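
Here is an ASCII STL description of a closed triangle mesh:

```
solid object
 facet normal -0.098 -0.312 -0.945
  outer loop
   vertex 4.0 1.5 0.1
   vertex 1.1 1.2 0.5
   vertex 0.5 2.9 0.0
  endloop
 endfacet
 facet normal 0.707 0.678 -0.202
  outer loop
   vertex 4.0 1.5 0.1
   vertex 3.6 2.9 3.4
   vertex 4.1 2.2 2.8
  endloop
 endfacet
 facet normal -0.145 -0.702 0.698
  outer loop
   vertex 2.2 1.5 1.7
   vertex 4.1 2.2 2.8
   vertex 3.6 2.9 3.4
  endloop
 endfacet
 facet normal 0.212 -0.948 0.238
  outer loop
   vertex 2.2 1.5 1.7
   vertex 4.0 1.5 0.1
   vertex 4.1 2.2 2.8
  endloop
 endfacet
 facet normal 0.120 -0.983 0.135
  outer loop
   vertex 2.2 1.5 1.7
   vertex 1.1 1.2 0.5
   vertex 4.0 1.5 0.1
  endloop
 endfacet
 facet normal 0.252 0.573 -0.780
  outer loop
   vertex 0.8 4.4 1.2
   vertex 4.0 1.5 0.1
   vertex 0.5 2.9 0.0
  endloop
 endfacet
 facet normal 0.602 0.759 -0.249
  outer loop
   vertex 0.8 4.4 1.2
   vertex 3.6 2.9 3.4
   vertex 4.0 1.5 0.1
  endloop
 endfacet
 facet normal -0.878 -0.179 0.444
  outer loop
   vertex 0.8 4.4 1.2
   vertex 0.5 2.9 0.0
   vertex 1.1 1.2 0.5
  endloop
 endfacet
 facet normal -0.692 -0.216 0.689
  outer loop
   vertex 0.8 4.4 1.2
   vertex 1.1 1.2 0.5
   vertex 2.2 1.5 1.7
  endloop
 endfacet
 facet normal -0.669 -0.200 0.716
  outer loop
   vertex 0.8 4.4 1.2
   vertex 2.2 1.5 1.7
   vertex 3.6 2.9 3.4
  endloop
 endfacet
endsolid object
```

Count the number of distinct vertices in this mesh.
7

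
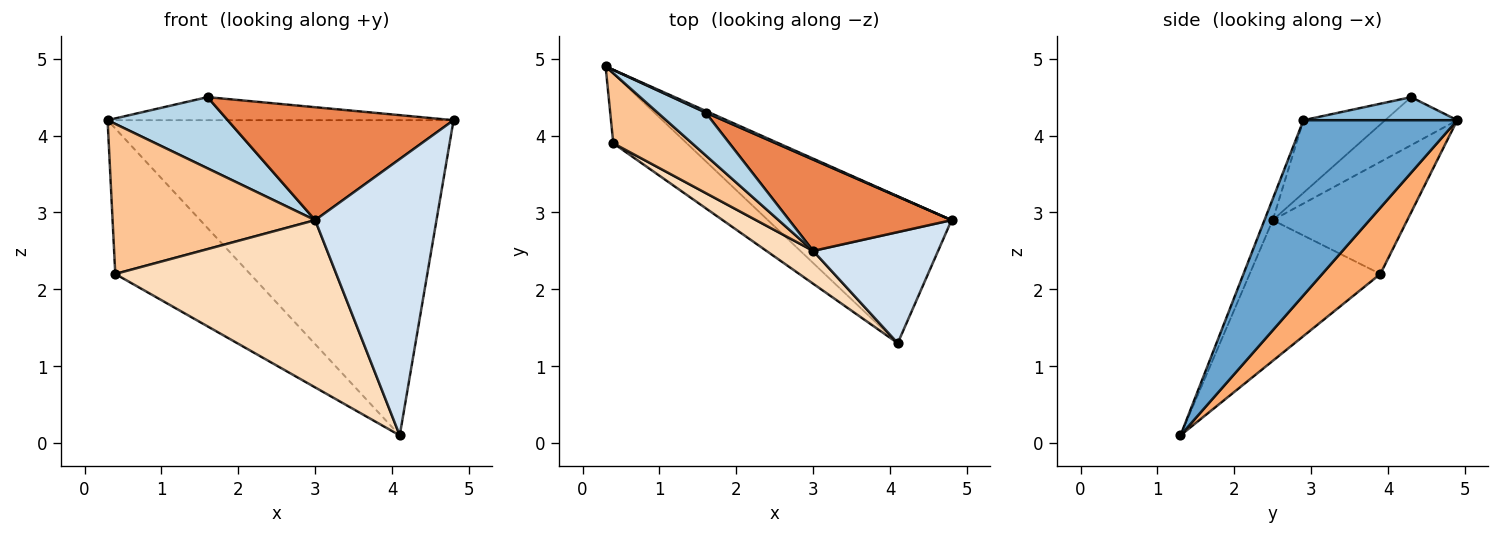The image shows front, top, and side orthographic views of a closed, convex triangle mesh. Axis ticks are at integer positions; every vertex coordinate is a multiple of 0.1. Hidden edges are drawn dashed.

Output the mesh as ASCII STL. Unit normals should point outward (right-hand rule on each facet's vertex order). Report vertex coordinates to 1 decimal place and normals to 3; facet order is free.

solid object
 facet normal 0.374 0.841 -0.392
  outer loop
   vertex 4.1 1.3 0.1
   vertex 0.3 4.9 4.2
   vertex 4.8 2.9 4.2
  endloop
 endfacet
 facet normal 0.405 0.912 0.068
  outer loop
   vertex 1.6 4.3 4.5
   vertex 4.8 2.9 4.2
   vertex 0.3 4.9 4.2
  endloop
 endfacet
 facet normal -0.457 -0.762 0.457
  outer loop
   vertex 3.0 2.5 2.9
   vertex 1.6 4.3 4.5
   vertex 0.3 4.9 4.2
  endloop
 endfacet
 facet normal -0.063 -0.926 0.372
  outer loop
   vertex 3.0 2.5 2.9
   vertex 4.1 1.3 0.1
   vertex 4.8 2.9 4.2
  endloop
 endfacet
 facet normal -0.271 -0.749 0.605
  outer loop
   vertex 3.0 2.5 2.9
   vertex 4.8 2.9 4.2
   vertex 1.6 4.3 4.5
  endloop
 endfacet
 facet normal 0.362 0.841 -0.402
  outer loop
   vertex 0.4 3.9 2.2
   vertex 0.3 4.9 4.2
   vertex 4.1 1.3 0.1
  endloop
 endfacet
 facet normal -0.516 -0.776 0.362
  outer loop
   vertex 0.4 3.9 2.2
   vertex 3.0 2.5 2.9
   vertex 0.3 4.9 4.2
  endloop
 endfacet
 facet normal -0.502 -0.849 0.167
  outer loop
   vertex 0.4 3.9 2.2
   vertex 4.1 1.3 0.1
   vertex 3.0 2.5 2.9
  endloop
 endfacet
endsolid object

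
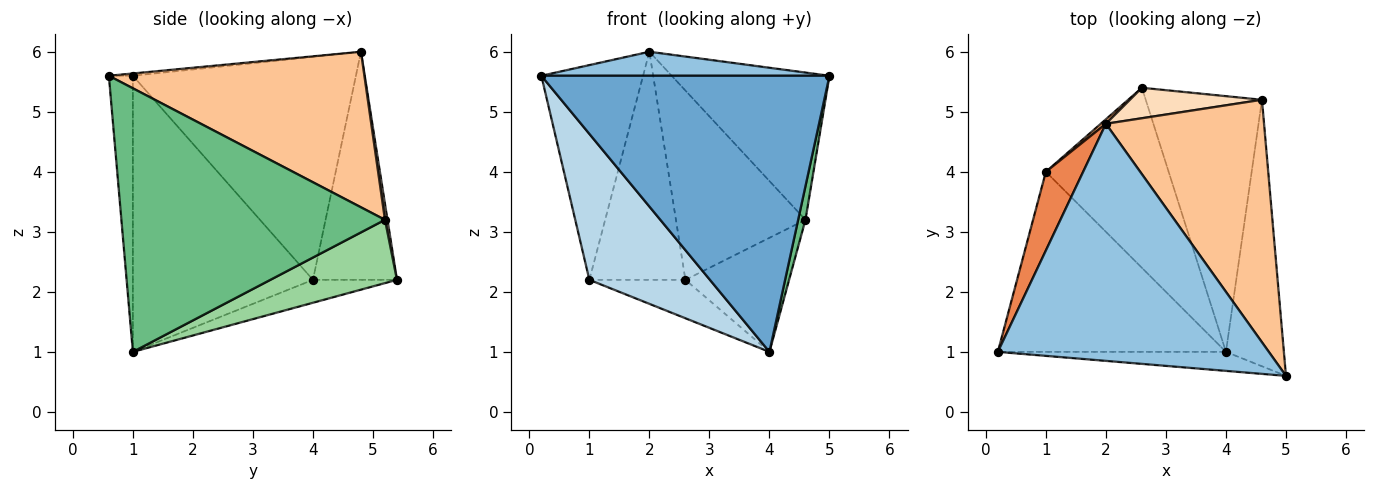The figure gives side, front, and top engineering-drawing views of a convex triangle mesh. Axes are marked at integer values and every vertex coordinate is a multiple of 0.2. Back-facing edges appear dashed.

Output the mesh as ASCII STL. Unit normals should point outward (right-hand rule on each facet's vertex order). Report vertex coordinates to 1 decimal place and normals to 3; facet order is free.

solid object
 facet normal -0.083 -0.994 -0.068
  outer loop
   vertex 4.0 1.0 1.0
   vertex 5.0 0.6 5.6
   vertex 0.2 1.0 5.6
  endloop
 endfacet
 facet normal -0.008 -0.101 0.995
  outer loop
   vertex 2.0 4.8 6.0
   vertex 0.2 1.0 5.6
   vertex 5.0 0.6 5.6
  endloop
 endfacet
 facet normal -0.685 -0.459 -0.566
  outer loop
   vertex 1.0 4.0 2.2
   vertex 4.0 1.0 1.0
   vertex 0.2 1.0 5.6
  endloop
 endfacet
 facet normal -0.180 0.205 -0.962
  outer loop
   vertex 1.0 4.0 2.2
   vertex 2.6 5.4 2.2
   vertex 4.0 1.0 1.0
  endloop
 endfacet
 facet normal -0.899 0.410 0.150
  outer loop
   vertex 1.0 4.0 2.2
   vertex 0.2 1.0 5.6
   vertex 2.0 4.8 6.0
  endloop
 endfacet
 facet normal -0.658 0.752 0.015
  outer loop
   vertex 1.0 4.0 2.2
   vertex 2.0 4.8 6.0
   vertex 2.6 5.4 2.2
  endloop
 endfacet
 facet normal 0.643 0.397 0.654
  outer loop
   vertex 4.6 5.2 3.2
   vertex 2.0 4.8 6.0
   vertex 5.0 0.6 5.6
  endloop
 endfacet
 facet normal 0.019 0.987 0.159
  outer loop
   vertex 4.6 5.2 3.2
   vertex 2.6 5.4 2.2
   vertex 2.0 4.8 6.0
  endloop
 endfacet
 facet normal 0.976 -0.027 -0.215
  outer loop
   vertex 4.6 5.2 3.2
   vertex 5.0 0.6 5.6
   vertex 4.0 1.0 1.0
  endloop
 endfacet
 facet normal 0.445 0.365 -0.818
  outer loop
   vertex 4.6 5.2 3.2
   vertex 4.0 1.0 1.0
   vertex 2.6 5.4 2.2
  endloop
 endfacet
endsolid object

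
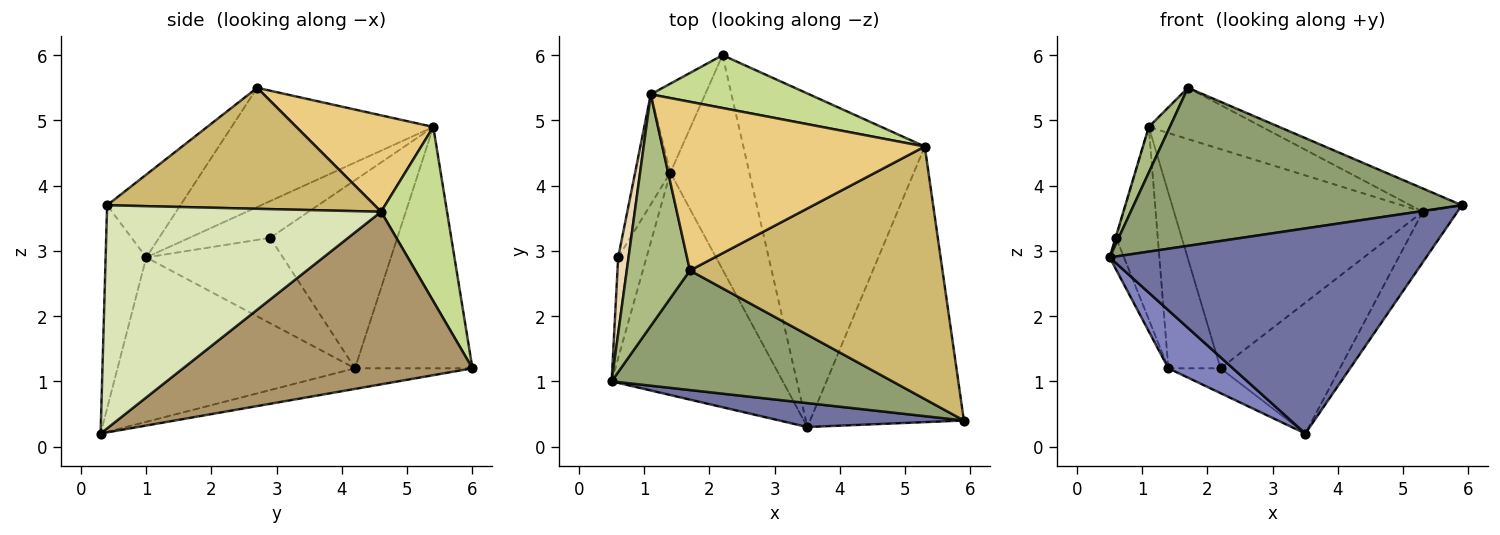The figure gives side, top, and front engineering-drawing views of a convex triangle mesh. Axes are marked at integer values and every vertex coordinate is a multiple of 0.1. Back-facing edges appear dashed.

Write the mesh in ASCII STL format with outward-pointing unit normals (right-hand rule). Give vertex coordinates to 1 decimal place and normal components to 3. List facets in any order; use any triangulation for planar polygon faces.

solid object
 facet normal -0.126 -0.985 0.115
  outer loop
   vertex 3.5 0.3 0.2
   vertex 5.9 0.4 3.7
   vertex 0.5 1.0 2.9
  endloop
 endfacet
 facet normal -0.681 -0.185 -0.709
  outer loop
   vertex 1.4 4.2 1.2
   vertex 3.5 0.3 0.2
   vertex 0.5 1.0 2.9
  endloop
 endfacet
 facet normal -0.251 0.111 -0.962
  outer loop
   vertex 1.4 4.2 1.2
   vertex 2.2 6.0 1.2
   vertex 3.5 0.3 0.2
  endloop
 endfacet
 facet normal -0.895 0.398 -0.202
  outer loop
   vertex 1.4 4.2 1.2
   vertex 1.1 5.4 4.9
   vertex 2.2 6.0 1.2
  endloop
 endfacet
 facet normal -0.175 -0.785 0.594
  outer loop
   vertex 1.7 2.7 5.5
   vertex 0.5 1.0 2.9
   vertex 5.9 0.4 3.7
  endloop
 endfacet
 facet normal -0.880 -0.092 0.466
  outer loop
   vertex 1.7 2.7 5.5
   vertex 1.1 5.4 4.9
   vertex 0.5 1.0 2.9
  endloop
 endfacet
 facet normal 0.250 0.941 0.227
  outer loop
   vertex 5.3 4.6 3.6
   vertex 2.2 6.0 1.2
   vertex 1.1 5.4 4.9
  endloop
 endfacet
 facet normal 0.819 0.104 -0.564
  outer loop
   vertex 5.3 4.6 3.6
   vertex 5.9 0.4 3.7
   vertex 3.5 0.3 0.2
  endloop
 endfacet
 facet normal 0.663 0.273 -0.697
  outer loop
   vertex 5.3 4.6 3.6
   vertex 3.5 0.3 0.2
   vertex 2.2 6.0 1.2
  endloop
 endfacet
 facet normal 0.431 0.083 0.899
  outer loop
   vertex 5.3 4.6 3.6
   vertex 1.7 2.7 5.5
   vertex 5.9 0.4 3.7
  endloop
 endfacet
 facet normal 0.332 0.274 0.903
  outer loop
   vertex 5.3 4.6 3.6
   vertex 1.1 5.4 4.9
   vertex 1.7 2.7 5.5
  endloop
 endfacet
 facet normal -0.962 0.008 0.272
  outer loop
   vertex 0.6 2.9 3.2
   vertex 0.5 1.0 2.9
   vertex 1.1 5.4 4.9
  endloop
 endfacet
 facet normal -0.944 0.099 -0.313
  outer loop
   vertex 0.6 2.9 3.2
   vertex 1.4 4.2 1.2
   vertex 0.5 1.0 2.9
  endloop
 endfacet
 facet normal -0.936 0.306 -0.175
  outer loop
   vertex 0.6 2.9 3.2
   vertex 1.1 5.4 4.9
   vertex 1.4 4.2 1.2
  endloop
 endfacet
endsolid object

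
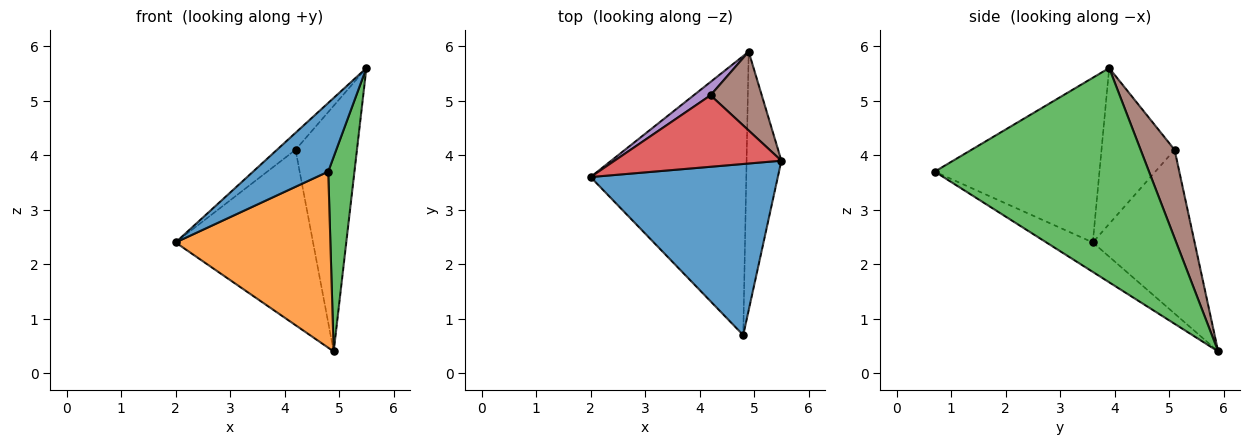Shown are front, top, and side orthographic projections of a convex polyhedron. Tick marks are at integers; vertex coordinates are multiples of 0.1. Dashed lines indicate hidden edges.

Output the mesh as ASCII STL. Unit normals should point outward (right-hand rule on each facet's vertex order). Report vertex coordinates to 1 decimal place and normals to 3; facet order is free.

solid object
 facet normal -0.633 -0.288 0.719
  outer loop
   vertex 4.8 0.7 3.7
   vertex 5.5 3.9 5.6
   vertex 2.0 3.6 2.4
  endloop
 endfacet
 facet normal -0.158 -0.527 -0.835
  outer loop
   vertex 4.9 5.9 0.4
   vertex 4.8 0.7 3.7
   vertex 2.0 3.6 2.4
  endloop
 endfacet
 facet normal 0.980 -0.120 -0.159
  outer loop
   vertex 4.9 5.9 0.4
   vertex 5.5 3.9 5.6
   vertex 4.8 0.7 3.7
  endloop
 endfacet
 facet normal -0.673 0.171 0.720
  outer loop
   vertex 4.2 5.1 4.1
   vertex 2.0 3.6 2.4
   vertex 5.5 3.9 5.6
  endloop
 endfacet
 facet normal -0.594 0.802 0.061
  outer loop
   vertex 4.2 5.1 4.1
   vertex 4.9 5.9 0.4
   vertex 2.0 3.6 2.4
  endloop
 endfacet
 facet normal 0.466 0.843 0.270
  outer loop
   vertex 4.2 5.1 4.1
   vertex 5.5 3.9 5.6
   vertex 4.9 5.9 0.4
  endloop
 endfacet
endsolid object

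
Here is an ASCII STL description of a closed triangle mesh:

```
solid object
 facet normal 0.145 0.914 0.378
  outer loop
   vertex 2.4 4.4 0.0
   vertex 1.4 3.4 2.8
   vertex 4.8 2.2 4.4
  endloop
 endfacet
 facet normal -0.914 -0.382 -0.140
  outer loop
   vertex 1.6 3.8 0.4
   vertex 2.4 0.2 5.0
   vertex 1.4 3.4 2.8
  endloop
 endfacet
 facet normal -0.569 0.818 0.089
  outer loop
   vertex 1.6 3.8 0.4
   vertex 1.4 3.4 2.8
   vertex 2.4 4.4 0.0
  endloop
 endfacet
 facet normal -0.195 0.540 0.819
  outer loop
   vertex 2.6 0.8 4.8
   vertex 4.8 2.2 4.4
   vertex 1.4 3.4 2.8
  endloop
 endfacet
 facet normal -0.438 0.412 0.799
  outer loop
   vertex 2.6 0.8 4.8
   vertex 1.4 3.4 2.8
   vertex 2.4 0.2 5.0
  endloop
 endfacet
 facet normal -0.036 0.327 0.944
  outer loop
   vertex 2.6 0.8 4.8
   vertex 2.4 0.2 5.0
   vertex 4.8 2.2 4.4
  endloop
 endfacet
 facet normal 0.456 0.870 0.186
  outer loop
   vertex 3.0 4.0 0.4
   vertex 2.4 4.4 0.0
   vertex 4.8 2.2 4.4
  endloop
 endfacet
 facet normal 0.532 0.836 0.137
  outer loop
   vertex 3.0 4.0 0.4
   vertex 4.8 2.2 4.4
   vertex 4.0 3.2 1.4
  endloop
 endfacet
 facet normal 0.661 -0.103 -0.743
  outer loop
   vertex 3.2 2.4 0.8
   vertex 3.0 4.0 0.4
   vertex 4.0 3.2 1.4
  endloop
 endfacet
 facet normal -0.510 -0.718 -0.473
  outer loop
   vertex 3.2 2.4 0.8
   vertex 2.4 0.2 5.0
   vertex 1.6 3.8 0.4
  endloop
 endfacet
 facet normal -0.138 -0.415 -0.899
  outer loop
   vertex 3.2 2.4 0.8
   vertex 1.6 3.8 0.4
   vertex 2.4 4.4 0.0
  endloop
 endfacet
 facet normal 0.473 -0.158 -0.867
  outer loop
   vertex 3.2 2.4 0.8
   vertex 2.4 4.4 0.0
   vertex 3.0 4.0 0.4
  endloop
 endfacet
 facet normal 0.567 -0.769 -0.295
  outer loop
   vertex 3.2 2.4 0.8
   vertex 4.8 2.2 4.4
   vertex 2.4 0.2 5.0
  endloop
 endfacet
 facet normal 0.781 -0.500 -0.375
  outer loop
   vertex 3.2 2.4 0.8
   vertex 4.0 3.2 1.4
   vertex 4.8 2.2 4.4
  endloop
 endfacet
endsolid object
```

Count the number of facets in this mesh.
14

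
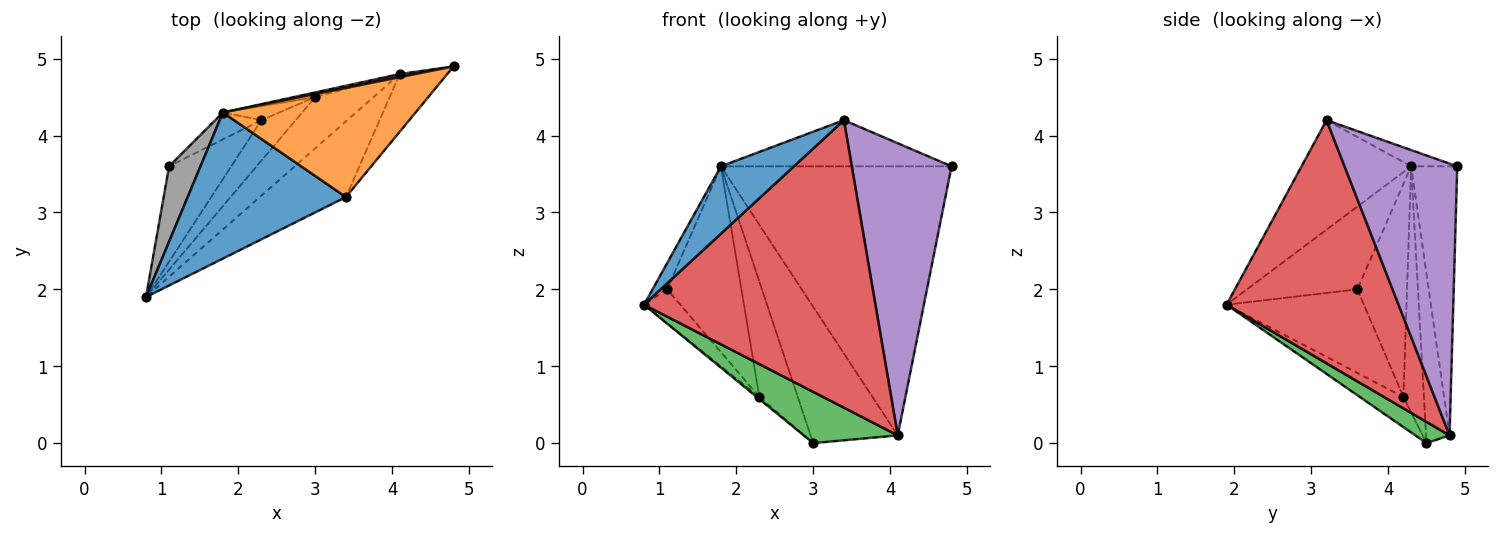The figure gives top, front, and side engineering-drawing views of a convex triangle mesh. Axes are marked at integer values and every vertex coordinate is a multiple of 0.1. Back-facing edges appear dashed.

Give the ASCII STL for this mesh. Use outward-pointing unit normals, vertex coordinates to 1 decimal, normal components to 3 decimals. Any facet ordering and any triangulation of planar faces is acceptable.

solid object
 facet normal -0.532 -0.355 0.769
  outer loop
   vertex 1.8 4.3 3.6
   vertex 0.8 1.9 1.8
   vertex 3.4 3.2 4.2
  endloop
 endfacet
 facet normal -0.078 0.388 0.918
  outer loop
   vertex 1.8 4.3 3.6
   vertex 3.4 3.2 4.2
   vertex 4.8 4.9 3.6
  endloop
 endfacet
 facet normal 0.249 -0.685 -0.685
  outer loop
   vertex 4.1 4.8 0.1
   vertex 0.8 1.9 1.8
   vertex 3.0 4.5 0.0
  endloop
 endfacet
 facet normal 0.584 -0.785 -0.207
  outer loop
   vertex 4.1 4.8 0.1
   vertex 3.4 3.2 4.2
   vertex 0.8 1.9 1.8
  endloop
 endfacet
 facet normal 0.742 -0.657 -0.130
  outer loop
   vertex 4.1 4.8 0.1
   vertex 4.8 4.9 3.6
   vertex 3.4 3.2 4.2
  endloop
 endfacet
 facet normal -0.196 0.981 0.011
  outer loop
   vertex 4.1 4.8 0.1
   vertex 1.8 4.3 3.6
   vertex 4.8 4.9 3.6
  endloop
 endfacet
 facet normal -0.260 0.965 -0.033
  outer loop
   vertex 4.1 4.8 0.1
   vertex 3.0 4.5 0.0
   vertex 1.8 4.3 3.6
  endloop
 endfacet
 facet normal -0.928 0.122 0.352
  outer loop
   vertex 1.1 3.6 2.0
   vertex 0.8 1.9 1.8
   vertex 1.8 4.3 3.6
  endloop
 endfacet
 facet normal -0.468 0.877 -0.107
  outer loop
   vertex 2.3 4.2 0.6
   vertex 1.8 4.3 3.6
   vertex 3.0 4.5 0.0
  endloop
 endfacet
 facet normal -0.552 0.825 -0.120
  outer loop
   vertex 2.3 4.2 0.6
   vertex 1.1 3.6 2.0
   vertex 1.8 4.3 3.6
  endloop
 endfacet
 facet normal -0.660 0.039 -0.750
  outer loop
   vertex 2.3 4.2 0.6
   vertex 3.0 4.5 0.0
   vertex 0.8 1.9 1.8
  endloop
 endfacet
 facet normal -0.785 0.207 -0.584
  outer loop
   vertex 2.3 4.2 0.6
   vertex 0.8 1.9 1.8
   vertex 1.1 3.6 2.0
  endloop
 endfacet
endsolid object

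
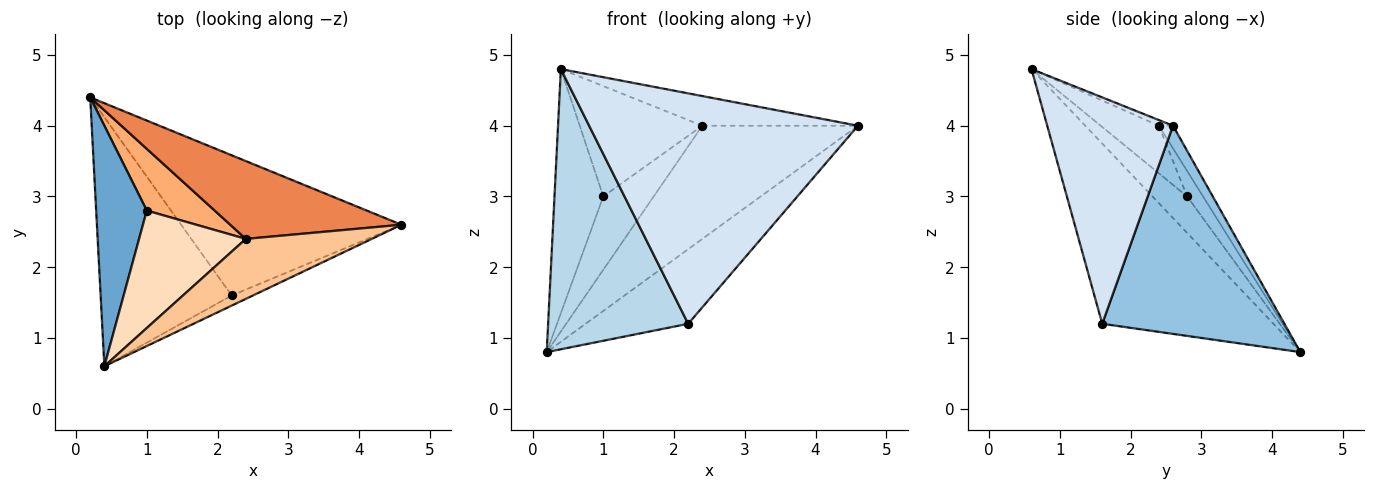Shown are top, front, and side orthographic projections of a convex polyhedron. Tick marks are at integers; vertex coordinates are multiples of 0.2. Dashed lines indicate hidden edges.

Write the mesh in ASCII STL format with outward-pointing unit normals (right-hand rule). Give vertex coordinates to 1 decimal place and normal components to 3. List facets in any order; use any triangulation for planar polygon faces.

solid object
 facet normal -0.451 0.636 0.626
  outer loop
   vertex 1.0 2.8 3.0
   vertex 0.2 4.4 0.8
   vertex 0.4 0.6 4.8
  endloop
 endfacet
 facet normal 0.641 0.361 -0.678
  outer loop
   vertex 2.2 1.6 1.2
   vertex 0.2 4.4 0.8
   vertex 4.6 2.6 4.0
  endloop
 endfacet
 facet normal -0.674 -0.552 -0.491
  outer loop
   vertex 2.2 1.6 1.2
   vertex 0.4 0.6 4.8
   vertex 0.2 4.4 0.8
  endloop
 endfacet
 facet normal 0.423 -0.905 -0.040
  outer loop
   vertex 2.2 1.6 1.2
   vertex 4.6 2.6 4.0
   vertex 0.4 0.6 4.8
  endloop
 endfacet
 facet normal -0.075 0.822 0.565
  outer loop
   vertex 2.4 2.4 4.0
   vertex 4.6 2.6 4.0
   vertex 0.2 4.4 0.8
  endloop
 endfacet
 facet normal -0.235 0.744 0.626
  outer loop
   vertex 2.4 2.4 4.0
   vertex 0.2 4.4 0.8
   vertex 1.0 2.8 3.0
  endloop
 endfacet
 facet normal -0.040 0.443 0.896
  outer loop
   vertex 2.4 2.4 4.0
   vertex 0.4 0.6 4.8
   vertex 4.6 2.6 4.0
  endloop
 endfacet
 facet normal -0.309 0.651 0.693
  outer loop
   vertex 2.4 2.4 4.0
   vertex 1.0 2.8 3.0
   vertex 0.4 0.6 4.8
  endloop
 endfacet
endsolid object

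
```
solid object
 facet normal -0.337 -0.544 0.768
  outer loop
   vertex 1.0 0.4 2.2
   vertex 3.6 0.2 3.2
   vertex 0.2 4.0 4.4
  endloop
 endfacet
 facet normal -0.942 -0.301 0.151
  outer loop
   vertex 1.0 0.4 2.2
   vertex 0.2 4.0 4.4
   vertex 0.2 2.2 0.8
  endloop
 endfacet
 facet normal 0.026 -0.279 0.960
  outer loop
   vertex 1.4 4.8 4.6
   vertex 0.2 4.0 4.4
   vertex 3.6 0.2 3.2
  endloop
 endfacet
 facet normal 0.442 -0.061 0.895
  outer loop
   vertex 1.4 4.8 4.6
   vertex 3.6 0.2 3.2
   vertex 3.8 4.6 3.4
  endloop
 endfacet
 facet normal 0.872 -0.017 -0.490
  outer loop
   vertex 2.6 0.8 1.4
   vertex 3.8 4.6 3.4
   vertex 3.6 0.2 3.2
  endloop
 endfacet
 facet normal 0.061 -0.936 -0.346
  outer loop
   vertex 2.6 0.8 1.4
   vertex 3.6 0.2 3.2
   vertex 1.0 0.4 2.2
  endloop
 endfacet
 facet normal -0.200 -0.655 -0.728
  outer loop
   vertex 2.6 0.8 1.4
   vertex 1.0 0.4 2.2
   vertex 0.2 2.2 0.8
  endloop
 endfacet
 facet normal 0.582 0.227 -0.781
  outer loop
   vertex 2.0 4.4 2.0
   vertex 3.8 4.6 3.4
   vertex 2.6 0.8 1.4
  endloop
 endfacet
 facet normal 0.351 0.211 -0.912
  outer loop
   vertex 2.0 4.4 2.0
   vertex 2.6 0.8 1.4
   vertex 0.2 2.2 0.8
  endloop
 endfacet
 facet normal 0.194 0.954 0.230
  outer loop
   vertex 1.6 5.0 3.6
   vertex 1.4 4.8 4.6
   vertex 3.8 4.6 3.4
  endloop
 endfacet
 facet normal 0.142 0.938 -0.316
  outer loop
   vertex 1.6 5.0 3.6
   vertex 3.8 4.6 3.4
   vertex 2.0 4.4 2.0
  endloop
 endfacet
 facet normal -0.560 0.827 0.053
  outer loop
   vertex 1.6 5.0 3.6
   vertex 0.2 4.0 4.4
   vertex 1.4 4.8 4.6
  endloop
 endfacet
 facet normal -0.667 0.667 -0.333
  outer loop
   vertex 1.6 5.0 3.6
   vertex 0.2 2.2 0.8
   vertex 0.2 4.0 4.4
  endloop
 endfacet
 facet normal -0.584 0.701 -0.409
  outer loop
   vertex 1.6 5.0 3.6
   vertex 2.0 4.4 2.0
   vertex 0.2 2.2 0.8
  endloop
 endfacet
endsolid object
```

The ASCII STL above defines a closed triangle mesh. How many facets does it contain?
14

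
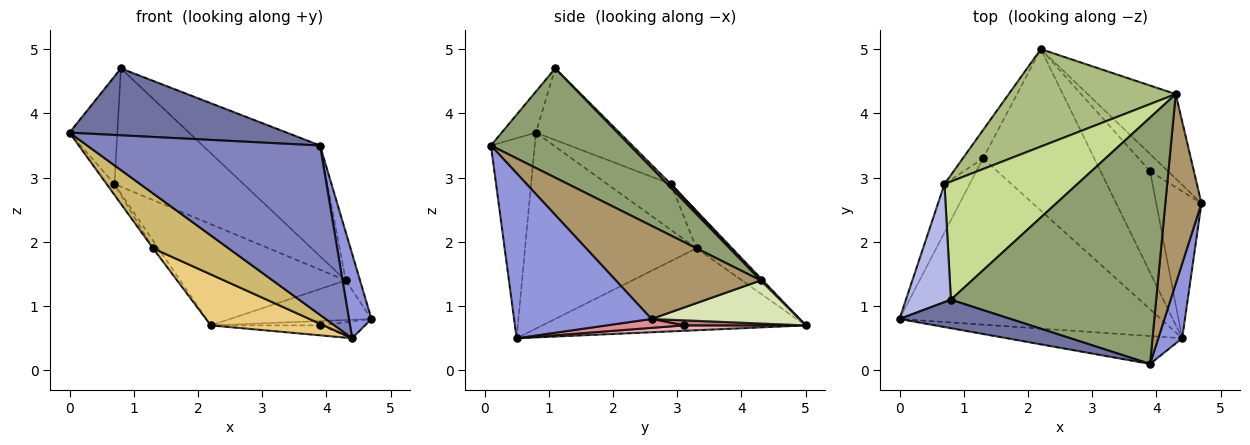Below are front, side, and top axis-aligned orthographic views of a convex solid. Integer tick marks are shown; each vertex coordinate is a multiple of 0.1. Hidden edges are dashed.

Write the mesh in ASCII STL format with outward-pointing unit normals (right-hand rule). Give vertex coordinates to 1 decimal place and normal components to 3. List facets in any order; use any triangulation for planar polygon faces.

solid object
 facet normal -0.144 -0.910 0.388
  outer loop
   vertex 3.9 0.1 3.5
   vertex 0.8 1.1 4.7
   vertex 0.0 0.8 3.7
  endloop
 endfacet
 facet normal -0.182 -0.970 -0.160
  outer loop
   vertex 4.4 0.5 0.5
   vertex 3.9 0.1 3.5
   vertex 0.0 0.8 3.7
  endloop
 endfacet
 facet normal 0.977 -0.160 0.142
  outer loop
   vertex 4.4 0.5 0.5
   vertex 4.7 2.6 0.8
   vertex 3.9 0.1 3.5
  endloop
 endfacet
 facet normal -0.762 0.436 0.479
  outer loop
   vertex 0.7 2.9 2.9
   vertex 0.0 0.8 3.7
   vertex 0.8 1.1 4.7
  endloop
 endfacet
 facet normal 0.437 0.369 0.821
  outer loop
   vertex 4.3 4.3 1.4
   vertex 0.8 1.1 4.7
   vertex 3.9 0.1 3.5
  endloop
 endfacet
 facet normal 0.009 0.720 0.694
  outer loop
   vertex 4.3 4.3 1.4
   vertex 2.2 5.0 0.7
   vertex 0.7 2.9 2.9
  endloop
 endfacet
 facet normal 0.019 0.708 0.706
  outer loop
   vertex 4.3 4.3 1.4
   vertex 0.7 2.9 2.9
   vertex 0.8 1.1 4.7
  endloop
 endfacet
 facet normal 0.405 0.388 -0.828
  outer loop
   vertex 4.3 4.3 1.4
   vertex 4.7 2.6 0.8
   vertex 2.2 5.0 0.7
  endloop
 endfacet
 facet normal 0.929 0.091 0.360
  outer loop
   vertex 4.3 4.3 1.4
   vertex 3.9 0.1 3.5
   vertex 4.7 2.6 0.8
  endloop
 endfacet
 facet normal -0.580 -0.255 -0.774
  outer loop
   vertex 1.3 3.3 1.9
   vertex 4.4 0.5 0.5
   vertex 0.0 0.8 3.7
  endloop
 endfacet
 facet normal -0.575 -0.246 -0.780
  outer loop
   vertex 1.3 3.3 1.9
   vertex 2.2 5.0 0.7
   vertex 4.4 0.5 0.5
  endloop
 endfacet
 facet normal -0.871 0.108 -0.479
  outer loop
   vertex 1.3 3.3 1.9
   vertex 0.0 0.8 3.7
   vertex 0.7 2.9 2.9
  endloop
 endfacet
 facet normal -0.872 0.129 -0.472
  outer loop
   vertex 1.3 3.3 1.9
   vertex 0.7 2.9 2.9
   vertex 2.2 5.0 0.7
  endloop
 endfacet
 facet normal 0.265 0.237 -0.935
  outer loop
   vertex 3.9 3.1 0.7
   vertex 2.2 5.0 0.7
   vertex 4.7 2.6 0.8
  endloop
 endfacet
 facet normal 0.192 0.112 -0.975
  outer loop
   vertex 3.9 3.1 0.7
   vertex 4.7 2.6 0.8
   vertex 4.4 0.5 0.5
  endloop
 endfacet
 facet normal 0.108 0.097 -0.989
  outer loop
   vertex 3.9 3.1 0.7
   vertex 4.4 0.5 0.5
   vertex 2.2 5.0 0.7
  endloop
 endfacet
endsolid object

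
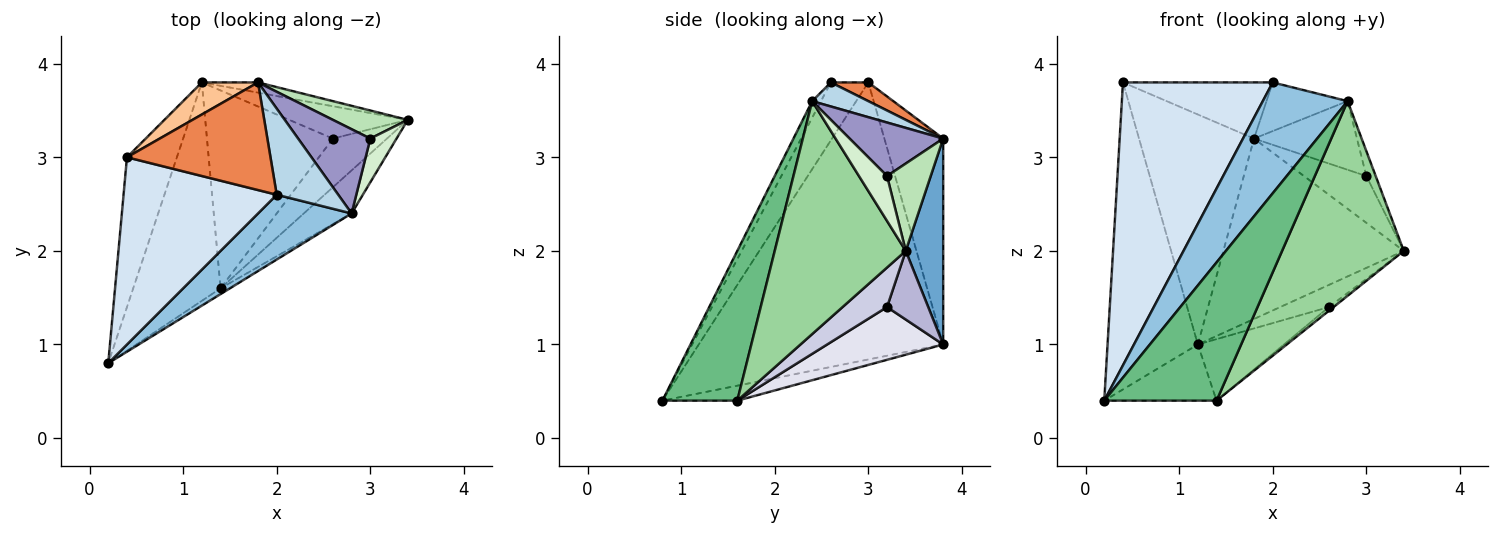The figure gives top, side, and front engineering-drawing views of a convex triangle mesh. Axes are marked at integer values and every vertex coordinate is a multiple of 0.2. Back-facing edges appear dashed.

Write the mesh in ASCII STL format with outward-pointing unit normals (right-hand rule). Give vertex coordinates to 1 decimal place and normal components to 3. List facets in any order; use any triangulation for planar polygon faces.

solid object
 facet normal 0.203 0.978 -0.055
  outer loop
   vertex 1.2 3.8 1.0
   vertex 1.8 3.8 3.2
   vertex 3.4 3.4 2.0
  endloop
 endfacet
 facet normal -0.089 -0.860 0.503
  outer loop
   vertex 2.8 2.4 3.6
   vertex 2.0 2.6 3.8
   vertex 0.2 0.8 0.4
  endloop
 endfacet
 facet normal 0.322 0.466 0.824
  outer loop
   vertex 2.8 2.4 3.6
   vertex 1.8 3.8 3.2
   vertex 2.0 2.6 3.8
  endloop
 endfacet
 facet normal -0.204 -0.816 0.540
  outer loop
   vertex 0.4 3.0 3.8
   vertex 0.2 0.8 0.4
   vertex 2.0 2.6 3.8
  endloop
 endfacet
 facet normal 0.115 0.460 0.881
  outer loop
   vertex 0.4 3.0 3.8
   vertex 2.0 2.6 3.8
   vertex 1.8 3.8 3.2
  endloop
 endfacet
 facet normal -0.925 0.342 -0.167
  outer loop
   vertex 0.4 3.0 3.8
   vertex 1.2 3.8 1.0
   vertex 0.2 0.8 0.4
  endloop
 endfacet
 facet normal -0.452 0.883 0.123
  outer loop
   vertex 0.4 3.0 3.8
   vertex 1.8 3.8 3.2
   vertex 1.2 3.8 1.0
  endloop
 endfacet
 facet normal -0.164 0.246 -0.955
  outer loop
   vertex 1.4 1.6 0.4
   vertex 0.2 0.8 0.4
   vertex 1.2 3.8 1.0
  endloop
 endfacet
 facet normal 0.554 -0.832 -0.035
  outer loop
   vertex 1.4 1.6 0.4
   vertex 2.8 2.4 3.6
   vertex 0.2 0.8 0.4
  endloop
 endfacet
 facet normal 0.725 -0.673 -0.149
  outer loop
   vertex 1.4 1.6 0.4
   vertex 3.4 3.4 2.0
   vertex 2.8 2.4 3.6
  endloop
 endfacet
 facet normal 0.515 0.735 0.441
  outer loop
   vertex 3.0 3.2 2.8
   vertex 3.4 3.4 2.0
   vertex 1.8 3.8 3.2
  endloop
 endfacet
 facet normal 0.830 0.277 0.484
  outer loop
   vertex 3.0 3.2 2.8
   vertex 2.8 2.4 3.6
   vertex 3.4 3.4 2.0
  endloop
 endfacet
 facet normal 0.498 0.548 0.672
  outer loop
   vertex 3.0 3.2 2.8
   vertex 1.8 3.8 3.2
   vertex 2.8 2.4 3.6
  endloop
 endfacet
 facet normal 0.431 0.510 -0.745
  outer loop
   vertex 2.6 3.2 1.4
   vertex 1.2 3.8 1.0
   vertex 3.4 3.4 2.0
  endloop
 endfacet
 facet normal 0.589 0.062 -0.806
  outer loop
   vertex 2.6 3.2 1.4
   vertex 3.4 3.4 2.0
   vertex 1.4 1.6 0.4
  endloop
 endfacet
 facet normal 0.371 0.276 -0.887
  outer loop
   vertex 2.6 3.2 1.4
   vertex 1.4 1.6 0.4
   vertex 1.2 3.8 1.0
  endloop
 endfacet
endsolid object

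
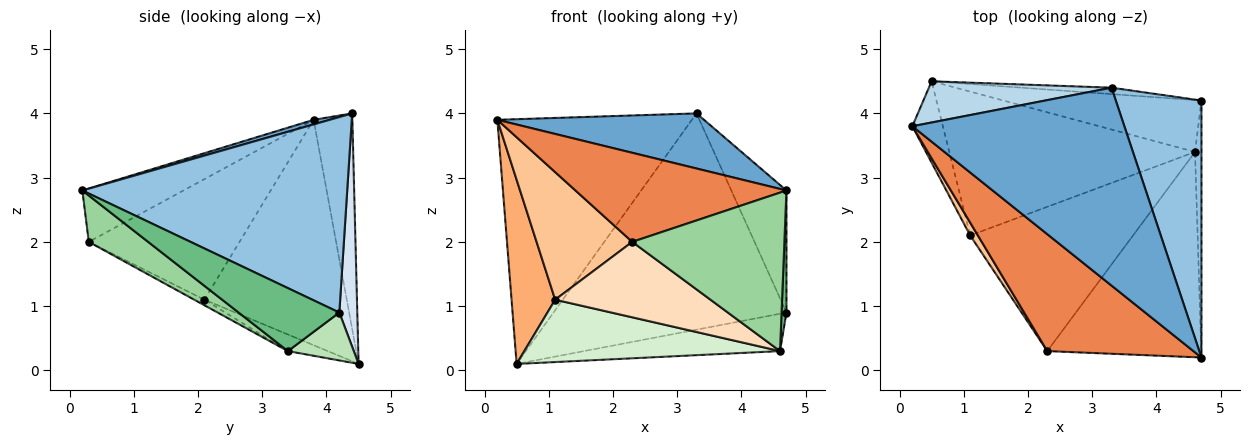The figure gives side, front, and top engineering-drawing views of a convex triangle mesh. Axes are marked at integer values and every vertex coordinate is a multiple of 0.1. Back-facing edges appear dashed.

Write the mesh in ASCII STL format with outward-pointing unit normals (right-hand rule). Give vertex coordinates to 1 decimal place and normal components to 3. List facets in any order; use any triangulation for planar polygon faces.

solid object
 facet normal 0.021 -0.268 0.963
  outer loop
   vertex 3.3 4.4 4.0
   vertex 0.2 3.8 3.9
   vertex 4.7 0.2 2.8
  endloop
 endfacet
 facet normal 0.900 0.187 0.394
  outer loop
   vertex 3.3 4.4 4.0
   vertex 4.7 0.2 2.8
   vertex 4.7 4.2 0.9
  endloop
 endfacet
 facet normal -0.193 0.968 0.163
  outer loop
   vertex 3.3 4.4 4.0
   vertex 0.5 4.5 0.1
   vertex 0.2 3.8 3.9
  endloop
 endfacet
 facet normal 0.077 0.997 -0.030
  outer loop
   vertex 3.3 4.4 4.0
   vertex 4.7 4.2 0.9
   vertex 0.5 4.5 0.1
  endloop
 endfacet
 facet normal -0.279 -0.582 0.764
  outer loop
   vertex 2.3 0.3 2.0
   vertex 4.7 0.2 2.8
   vertex 0.2 3.8 3.9
  endloop
 endfacet
 facet normal -0.948 -0.291 -0.128
  outer loop
   vertex 1.1 2.1 1.1
   vertex 0.2 3.8 3.9
   vertex 0.5 4.5 0.1
  endloop
 endfacet
 facet normal -0.843 -0.535 0.054
  outer loop
   vertex 1.1 2.1 1.1
   vertex 2.3 0.3 2.0
   vertex 0.2 3.8 3.9
  endloop
 endfacet
 facet normal -0.030 -0.463 -0.886
  outer loop
   vertex 4.6 3.4 0.3
   vertex 2.3 0.3 2.0
   vertex 1.1 2.1 1.1
  endloop
 endfacet
 facet normal 0.994 -0.048 -0.101
  outer loop
   vertex 4.6 3.4 0.3
   vertex 4.7 4.2 0.9
   vertex 4.7 0.2 2.8
  endloop
 endfacet
 facet normal 0.232 -0.594 -0.770
  outer loop
   vertex 4.6 3.4 0.3
   vertex 4.7 0.2 2.8
   vertex 2.3 0.3 2.0
  endloop
 endfacet
 facet normal 0.193 0.573 -0.796
  outer loop
   vertex 4.6 3.4 0.3
   vertex 0.5 4.5 0.1
   vertex 4.7 4.2 0.9
  endloop
 endfacet
 facet normal -0.062 -0.397 -0.916
  outer loop
   vertex 4.6 3.4 0.3
   vertex 1.1 2.1 1.1
   vertex 0.5 4.5 0.1
  endloop
 endfacet
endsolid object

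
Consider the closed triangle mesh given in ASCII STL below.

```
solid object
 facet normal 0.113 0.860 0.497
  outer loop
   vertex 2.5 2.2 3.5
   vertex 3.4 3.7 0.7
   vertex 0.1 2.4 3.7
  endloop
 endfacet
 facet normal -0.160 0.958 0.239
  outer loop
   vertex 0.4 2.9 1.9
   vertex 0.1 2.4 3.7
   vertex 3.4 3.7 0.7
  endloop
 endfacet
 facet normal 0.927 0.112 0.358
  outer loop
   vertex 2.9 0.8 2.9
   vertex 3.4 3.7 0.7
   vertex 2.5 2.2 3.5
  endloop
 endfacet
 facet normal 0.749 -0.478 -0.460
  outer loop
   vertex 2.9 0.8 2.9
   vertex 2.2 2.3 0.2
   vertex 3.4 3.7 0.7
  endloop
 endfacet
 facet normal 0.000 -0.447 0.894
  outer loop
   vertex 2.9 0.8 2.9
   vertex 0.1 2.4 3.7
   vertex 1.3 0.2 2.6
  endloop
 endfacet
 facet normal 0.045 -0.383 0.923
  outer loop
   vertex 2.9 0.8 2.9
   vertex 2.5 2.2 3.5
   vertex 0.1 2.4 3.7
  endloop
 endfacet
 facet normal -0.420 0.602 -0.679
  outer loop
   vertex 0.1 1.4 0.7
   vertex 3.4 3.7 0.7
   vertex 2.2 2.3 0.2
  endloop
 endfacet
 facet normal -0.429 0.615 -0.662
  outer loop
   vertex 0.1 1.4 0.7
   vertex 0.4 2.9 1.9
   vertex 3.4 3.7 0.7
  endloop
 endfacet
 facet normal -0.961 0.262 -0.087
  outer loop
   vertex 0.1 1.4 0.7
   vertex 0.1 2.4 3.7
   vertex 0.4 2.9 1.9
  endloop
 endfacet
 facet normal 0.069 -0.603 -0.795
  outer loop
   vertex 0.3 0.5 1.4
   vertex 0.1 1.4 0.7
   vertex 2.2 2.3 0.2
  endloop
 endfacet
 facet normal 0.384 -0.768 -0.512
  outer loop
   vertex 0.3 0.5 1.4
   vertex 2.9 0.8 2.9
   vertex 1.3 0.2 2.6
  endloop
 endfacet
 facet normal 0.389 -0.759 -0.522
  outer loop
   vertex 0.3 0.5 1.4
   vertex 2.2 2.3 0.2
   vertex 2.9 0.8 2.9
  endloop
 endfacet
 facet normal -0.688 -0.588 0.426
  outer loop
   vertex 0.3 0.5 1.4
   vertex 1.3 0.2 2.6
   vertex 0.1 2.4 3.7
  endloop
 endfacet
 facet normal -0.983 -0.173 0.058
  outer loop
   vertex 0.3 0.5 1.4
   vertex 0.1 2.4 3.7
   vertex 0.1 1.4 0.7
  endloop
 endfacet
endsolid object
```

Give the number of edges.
21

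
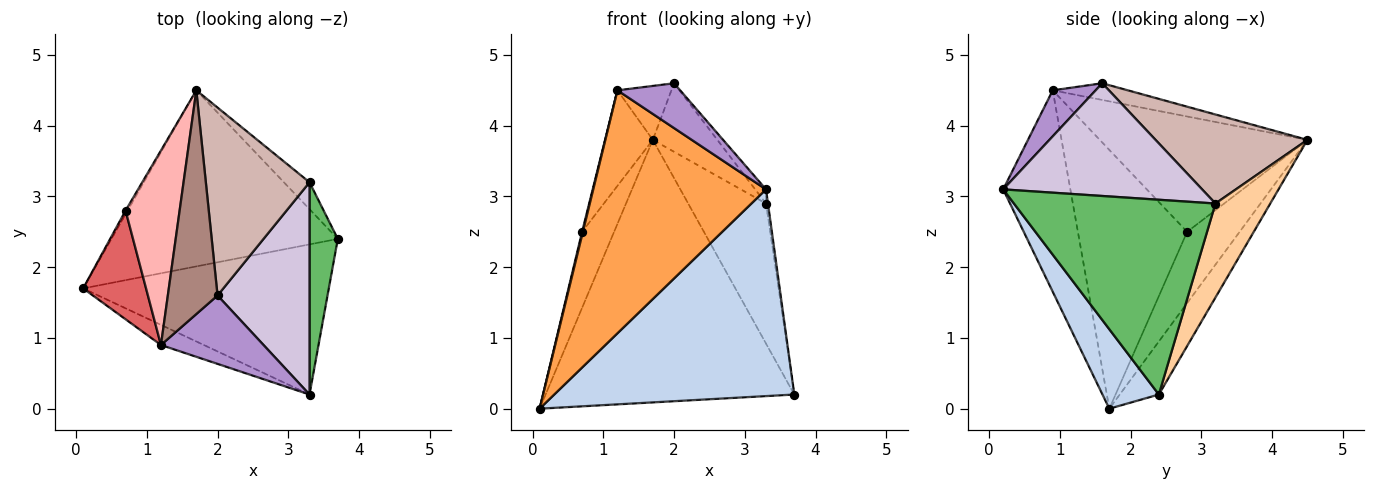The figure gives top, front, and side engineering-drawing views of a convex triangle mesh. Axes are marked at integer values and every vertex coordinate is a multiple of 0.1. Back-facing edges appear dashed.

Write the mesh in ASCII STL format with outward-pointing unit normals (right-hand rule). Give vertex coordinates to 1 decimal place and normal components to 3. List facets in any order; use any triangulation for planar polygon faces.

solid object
 facet normal -0.129 0.824 -0.552
  outer loop
   vertex 1.7 4.5 3.8
   vertex 3.7 2.4 0.2
   vertex 0.1 1.7 0.0
  endloop
 endfacet
 facet normal 0.187 -0.795 -0.577
  outer loop
   vertex 3.3 0.2 3.1
   vertex 0.1 1.7 0.0
   vertex 3.7 2.4 0.2
  endloop
 endfacet
 facet normal -0.361 -0.929 -0.077
  outer loop
   vertex 1.2 0.9 4.5
   vertex 0.1 1.7 0.0
   vertex 3.3 0.2 3.1
  endloop
 endfacet
 facet normal 0.569 0.808 -0.155
  outer loop
   vertex 3.3 3.2 2.9
   vertex 3.7 2.4 0.2
   vertex 1.7 4.5 3.8
  endloop
 endfacet
 facet normal 0.990 0.010 0.144
  outer loop
   vertex 3.3 3.2 2.9
   vertex 3.3 0.2 3.1
   vertex 3.7 2.4 0.2
  endloop
 endfacet
 facet normal -0.853 0.521 -0.024
  outer loop
   vertex 0.7 2.8 2.5
   vertex 1.7 4.5 3.8
   vertex 0.1 1.7 0.0
  endloop
 endfacet
 facet normal -0.972 -0.007 0.236
  outer loop
   vertex 0.7 2.8 2.5
   vertex 0.1 1.7 0.0
   vertex 1.2 0.9 4.5
  endloop
 endfacet
 facet normal -0.887 0.204 0.415
  outer loop
   vertex 0.7 2.8 2.5
   vertex 1.2 0.9 4.5
   vertex 1.7 4.5 3.8
  endloop
 endfacet
 facet normal 0.351 -0.513 0.783
  outer loop
   vertex 2.0 1.6 4.6
   vertex 1.2 0.9 4.5
   vertex 3.3 0.2 3.1
  endloop
 endfacet
 facet normal 0.774 0.042 0.632
  outer loop
   vertex 2.0 1.6 4.6
   vertex 3.3 0.2 3.1
   vertex 3.3 3.2 2.9
  endloop
 endfacet
 facet normal -0.310 0.223 0.924
  outer loop
   vertex 2.0 1.6 4.6
   vertex 1.7 4.5 3.8
   vertex 1.2 0.9 4.5
  endloop
 endfacet
 facet normal 0.628 0.267 0.731
  outer loop
   vertex 2.0 1.6 4.6
   vertex 3.3 3.2 2.9
   vertex 1.7 4.5 3.8
  endloop
 endfacet
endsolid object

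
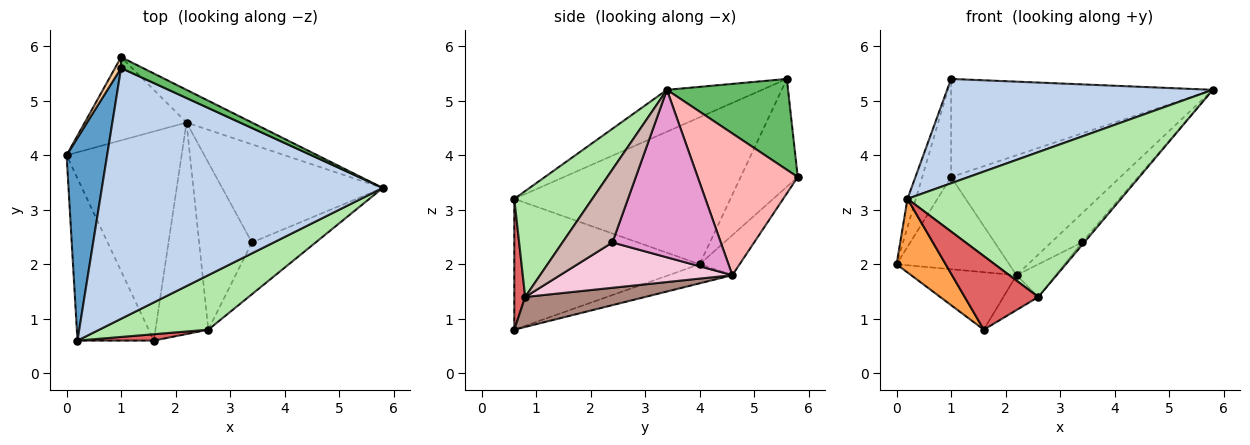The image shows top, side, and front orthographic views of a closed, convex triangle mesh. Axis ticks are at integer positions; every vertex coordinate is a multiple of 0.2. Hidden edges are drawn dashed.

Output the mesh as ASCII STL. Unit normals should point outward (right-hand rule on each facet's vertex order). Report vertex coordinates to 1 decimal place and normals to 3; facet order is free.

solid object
 facet normal -0.963 0.037 0.266
  outer loop
   vertex 1.0 5.6 5.4
   vertex 0.0 4.0 2.0
   vertex 0.2 0.6 3.2
  endloop
 endfacet
 facet normal -0.136 -0.381 0.915
  outer loop
   vertex 1.0 5.6 5.4
   vertex 0.2 0.6 3.2
   vertex 5.8 3.4 5.2
  endloop
 endfacet
 facet normal -0.842 -0.223 -0.491
  outer loop
   vertex 1.6 0.6 0.8
   vertex 0.2 0.6 3.2
   vertex 0.0 4.0 2.0
  endloop
 endfacet
 facet normal -0.891 0.451 0.050
  outer loop
   vertex 1.0 5.8 3.6
   vertex 0.0 4.0 2.0
   vertex 1.0 5.6 5.4
  endloop
 endfacet
 facet normal 0.418 0.903 0.100
  outer loop
   vertex 1.0 5.8 3.6
   vertex 1.0 5.6 5.4
   vertex 5.8 3.4 5.2
  endloop
 endfacet
 facet normal 0.324 -0.886 0.333
  outer loop
   vertex 2.6 0.8 1.4
   vertex 5.8 3.4 5.2
   vertex 0.2 0.6 3.2
  endloop
 endfacet
 facet normal 0.146 -0.986 0.085
  outer loop
   vertex 2.6 0.8 1.4
   vertex 0.2 0.6 3.2
   vertex 1.6 0.6 0.8
  endloop
 endfacet
 facet normal 0.495 0.838 -0.229
  outer loop
   vertex 2.2 4.6 1.8
   vertex 1.0 5.8 3.6
   vertex 5.8 3.4 5.2
  endloop
 endfacet
 facet normal -0.255 0.718 -0.648
  outer loop
   vertex 2.2 4.6 1.8
   vertex 0.0 4.0 2.0
   vertex 1.0 5.8 3.6
  endloop
 endfacet
 facet normal -0.158 0.262 -0.952
  outer loop
   vertex 2.2 4.6 1.8
   vertex 1.6 0.6 0.8
   vertex 0.0 4.0 2.0
  endloop
 endfacet
 facet normal 0.488 0.142 -0.861
  outer loop
   vertex 2.2 4.6 1.8
   vertex 2.6 0.8 1.4
   vertex 1.6 0.6 0.8
  endloop
 endfacet
 facet normal 0.753 0.035 -0.657
  outer loop
   vertex 3.4 2.4 2.4
   vertex 5.8 3.4 5.2
   vertex 2.6 0.8 1.4
  endloop
 endfacet
 facet normal 0.707 0.201 -0.678
  outer loop
   vertex 3.4 2.4 2.4
   vertex 2.2 4.6 1.8
   vertex 5.8 3.4 5.2
  endloop
 endfacet
 facet normal 0.644 0.147 -0.750
  outer loop
   vertex 3.4 2.4 2.4
   vertex 2.6 0.8 1.4
   vertex 2.2 4.6 1.8
  endloop
 endfacet
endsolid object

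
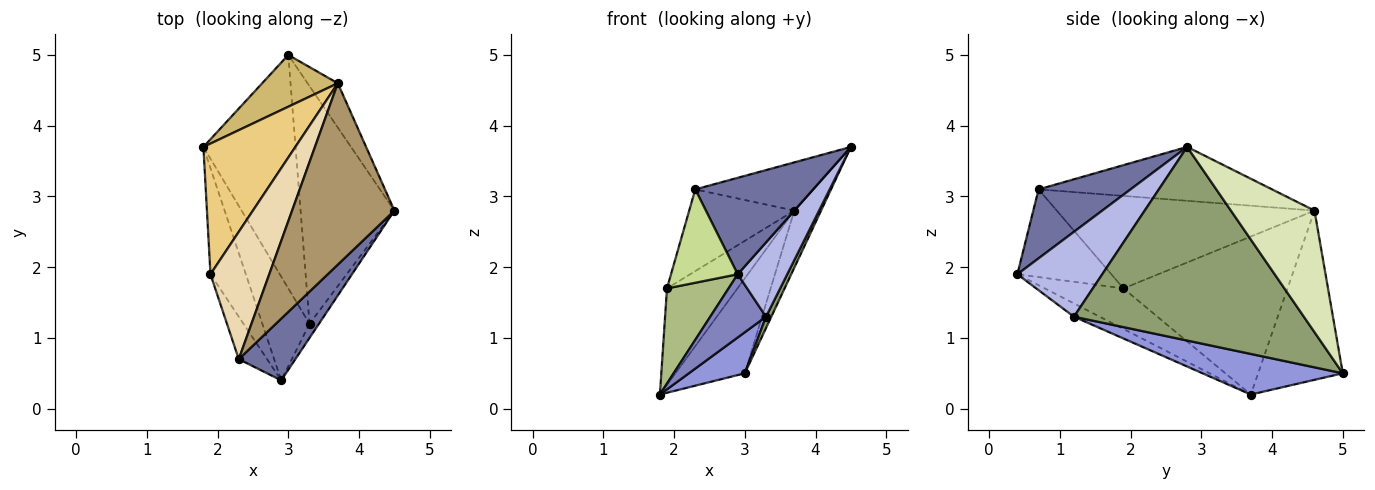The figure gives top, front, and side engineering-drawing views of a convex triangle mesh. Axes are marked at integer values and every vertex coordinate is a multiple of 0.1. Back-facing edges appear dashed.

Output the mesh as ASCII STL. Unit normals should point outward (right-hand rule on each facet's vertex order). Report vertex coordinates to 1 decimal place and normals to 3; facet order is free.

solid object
 facet normal 0.549 -0.704 0.451
  outer loop
   vertex 2.3 0.7 3.1
   vertex 2.9 0.4 1.9
   vertex 4.5 2.8 3.7
  endloop
 endfacet
 facet normal -0.234 -0.506 -0.830
  outer loop
   vertex 3.3 1.2 1.3
   vertex 2.9 0.4 1.9
   vertex 1.8 3.7 0.2
  endloop
 endfacet
 facet normal 0.398 -0.159 -0.904
  outer loop
   vertex 3.3 1.2 1.3
   vertex 1.8 3.7 0.2
   vertex 3.0 5.0 0.5
  endloop
 endfacet
 facet normal 0.860 -0.502 -0.096
  outer loop
   vertex 3.3 1.2 1.3
   vertex 4.5 2.8 3.7
   vertex 2.9 0.4 1.9
  endloop
 endfacet
 facet normal 0.900 -0.021 -0.436
  outer loop
   vertex 3.3 1.2 1.3
   vertex 3.0 5.0 0.5
   vertex 4.5 2.8 3.7
  endloop
 endfacet
 facet normal -0.649 -0.508 -0.566
  outer loop
   vertex 1.9 1.9 1.7
   vertex 1.8 3.7 0.2
   vertex 2.9 0.4 1.9
  endloop
 endfacet
 facet normal -0.789 -0.560 -0.254
  outer loop
   vertex 1.9 1.9 1.7
   vertex 2.9 0.4 1.9
   vertex 2.3 0.7 3.1
  endloop
 endfacet
 facet normal 0.927 0.297 -0.230
  outer loop
   vertex 3.7 4.6 2.8
   vertex 4.5 2.8 3.7
   vertex 3.0 5.0 0.5
  endloop
 endfacet
 facet normal -0.454 0.229 0.861
  outer loop
   vertex 3.7 4.6 2.8
   vertex 2.3 0.7 3.1
   vertex 4.5 2.8 3.7
  endloop
 endfacet
 facet normal -0.731 0.599 0.327
  outer loop
   vertex 3.7 4.6 2.8
   vertex 3.0 5.0 0.5
   vertex 1.8 3.7 0.2
  endloop
 endfacet
 facet normal -0.810 0.348 0.472
  outer loop
   vertex 3.7 4.6 2.8
   vertex 1.8 3.7 0.2
   vertex 1.9 1.9 1.7
  endloop
 endfacet
 facet normal -0.798 0.326 0.507
  outer loop
   vertex 3.7 4.6 2.8
   vertex 1.9 1.9 1.7
   vertex 2.3 0.7 3.1
  endloop
 endfacet
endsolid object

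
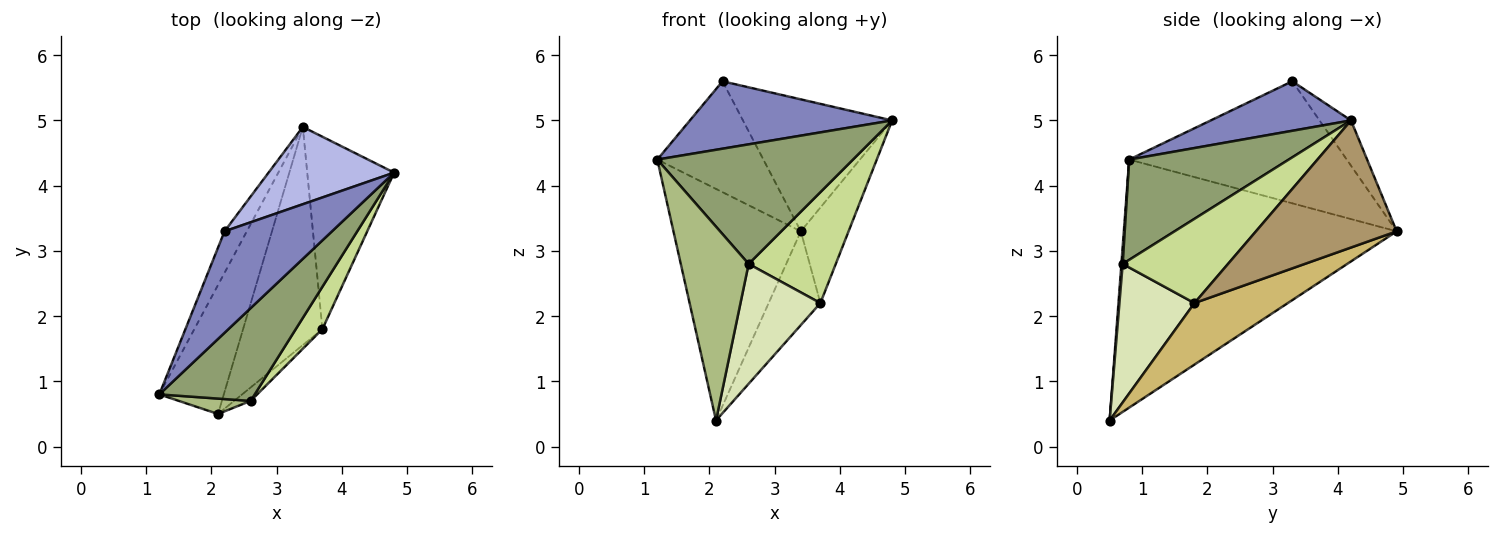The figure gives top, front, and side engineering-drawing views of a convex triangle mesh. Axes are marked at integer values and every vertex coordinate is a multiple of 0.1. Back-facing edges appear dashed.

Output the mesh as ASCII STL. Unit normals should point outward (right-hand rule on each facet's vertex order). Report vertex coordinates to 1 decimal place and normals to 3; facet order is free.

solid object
 facet normal -0.882 0.412 -0.229
  outer loop
   vertex 2.1 0.5 0.4
   vertex 1.2 0.8 4.4
   vertex 3.4 4.9 3.3
  endloop
 endfacet
 facet normal 0.358 -0.517 0.778
  outer loop
   vertex 2.2 3.3 5.6
   vertex 1.2 0.8 4.4
   vertex 4.8 4.2 5.0
  endloop
 endfacet
 facet normal -0.887 0.433 -0.162
  outer loop
   vertex 2.2 3.3 5.6
   vertex 3.4 4.9 3.3
   vertex 1.2 0.8 4.4
  endloop
 endfacet
 facet normal -0.179 0.849 0.497
  outer loop
   vertex 2.2 3.3 5.6
   vertex 4.8 4.2 5.0
   vertex 3.4 4.9 3.3
  endloop
 endfacet
 facet normal 0.541 -0.664 0.515
  outer loop
   vertex 2.6 0.7 2.8
   vertex 4.8 4.2 5.0
   vertex 1.2 0.8 4.4
  endloop
 endfacet
 facet normal 0.019 -0.997 0.079
  outer loop
   vertex 2.6 0.7 2.8
   vertex 1.2 0.8 4.4
   vertex 2.1 0.5 0.4
  endloop
 endfacet
 facet normal 0.749 -0.619 0.237
  outer loop
   vertex 3.7 1.8 2.2
   vertex 4.8 4.2 5.0
   vertex 2.6 0.7 2.8
  endloop
 endfacet
 facet normal 0.682 -0.727 -0.082
  outer loop
   vertex 3.7 1.8 2.2
   vertex 2.6 0.7 2.8
   vertex 2.1 0.5 0.4
  endloop
 endfacet
 facet normal 0.795 0.270 -0.544
  outer loop
   vertex 3.7 1.8 2.2
   vertex 3.4 4.9 3.3
   vertex 4.8 4.2 5.0
  endloop
 endfacet
 facet normal 0.580 0.322 -0.748
  outer loop
   vertex 3.7 1.8 2.2
   vertex 2.1 0.5 0.4
   vertex 3.4 4.9 3.3
  endloop
 endfacet
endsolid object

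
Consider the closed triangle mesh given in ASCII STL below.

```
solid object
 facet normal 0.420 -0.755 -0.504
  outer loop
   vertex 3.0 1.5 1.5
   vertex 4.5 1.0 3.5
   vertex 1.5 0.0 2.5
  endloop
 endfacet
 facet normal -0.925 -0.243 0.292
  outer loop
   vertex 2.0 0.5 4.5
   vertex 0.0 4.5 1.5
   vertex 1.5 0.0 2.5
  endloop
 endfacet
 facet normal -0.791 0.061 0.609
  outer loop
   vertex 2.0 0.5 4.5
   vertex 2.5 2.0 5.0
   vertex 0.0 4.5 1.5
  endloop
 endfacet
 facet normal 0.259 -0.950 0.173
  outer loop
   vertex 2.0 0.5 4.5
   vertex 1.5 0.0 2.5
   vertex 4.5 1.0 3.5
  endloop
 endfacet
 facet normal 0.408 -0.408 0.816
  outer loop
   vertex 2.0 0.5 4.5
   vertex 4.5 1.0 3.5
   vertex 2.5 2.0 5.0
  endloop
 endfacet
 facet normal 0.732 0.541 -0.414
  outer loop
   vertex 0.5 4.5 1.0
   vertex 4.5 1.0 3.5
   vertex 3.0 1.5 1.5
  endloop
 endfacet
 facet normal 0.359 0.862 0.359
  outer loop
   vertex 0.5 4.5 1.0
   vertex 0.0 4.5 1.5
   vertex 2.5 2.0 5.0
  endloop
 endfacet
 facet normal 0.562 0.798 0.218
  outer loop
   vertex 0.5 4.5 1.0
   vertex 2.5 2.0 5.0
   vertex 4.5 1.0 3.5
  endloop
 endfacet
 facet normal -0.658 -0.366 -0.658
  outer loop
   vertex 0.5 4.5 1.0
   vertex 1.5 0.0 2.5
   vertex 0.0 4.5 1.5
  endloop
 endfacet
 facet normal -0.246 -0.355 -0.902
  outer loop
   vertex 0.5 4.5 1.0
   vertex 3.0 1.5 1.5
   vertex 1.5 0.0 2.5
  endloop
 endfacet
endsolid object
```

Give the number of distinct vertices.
7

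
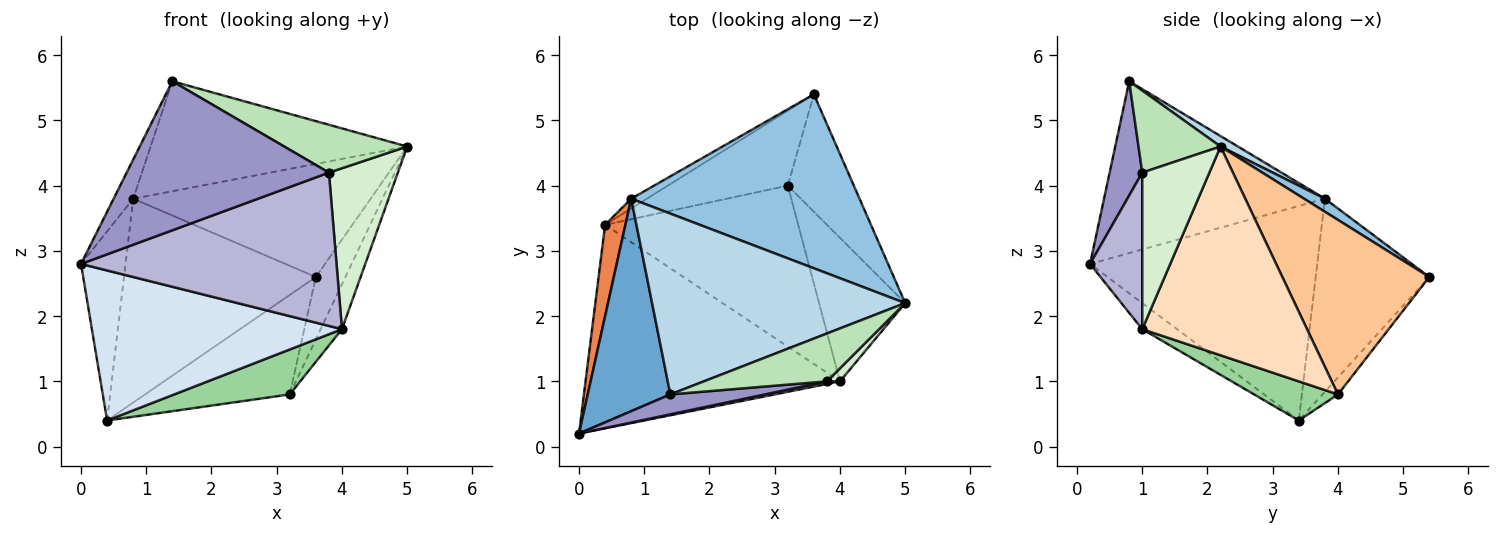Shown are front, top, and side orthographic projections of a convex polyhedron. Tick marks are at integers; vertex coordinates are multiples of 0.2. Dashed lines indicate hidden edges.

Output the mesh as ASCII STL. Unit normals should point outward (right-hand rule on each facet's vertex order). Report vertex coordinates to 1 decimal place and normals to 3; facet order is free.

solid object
 facet normal -0.898 0.080 0.432
  outer loop
   vertex 0.8 3.8 3.8
   vertex 0.0 0.2 2.8
   vertex 1.4 0.8 5.6
  endloop
 endfacet
 facet normal 0.048 0.544 0.837
  outer loop
   vertex 0.8 3.8 3.8
   vertex 5.0 2.2 4.6
   vertex 3.6 5.4 2.6
  endloop
 endfacet
 facet normal 0.035 0.519 0.854
  outer loop
   vertex 0.8 3.8 3.8
   vertex 1.4 0.8 5.6
   vertex 5.0 2.2 4.6
  endloop
 endfacet
 facet normal -0.082 -0.591 -0.802
  outer loop
   vertex 0.4 3.4 0.4
   vertex 4.0 1.0 1.8
   vertex 0.0 0.2 2.8
  endloop
 endfacet
 facet normal -0.977 0.191 0.092
  outer loop
   vertex 0.4 3.4 0.4
   vertex 0.0 0.2 2.8
   vertex 0.8 3.8 3.8
  endloop
 endfacet
 facet normal -0.509 0.860 -0.041
  outer loop
   vertex 0.4 3.4 0.4
   vertex 0.8 3.8 3.8
   vertex 3.6 5.4 2.6
  endloop
 endfacet
 facet normal 0.919 0.185 -0.348
  outer loop
   vertex 3.2 4.0 0.8
   vertex 3.6 5.4 2.6
   vertex 5.0 2.2 4.6
  endloop
 endfacet
 facet normal 0.918 0.119 -0.379
  outer loop
   vertex 3.2 4.0 0.8
   vertex 5.0 2.2 4.6
   vertex 4.0 1.0 1.8
  endloop
 endfacet
 facet normal -0.085 0.796 -0.600
  outer loop
   vertex 3.2 4.0 0.8
   vertex 0.4 3.4 0.4
   vertex 3.6 5.4 2.6
  endloop
 endfacet
 facet normal 0.192 -0.264 -0.945
  outer loop
   vertex 3.2 4.0 0.8
   vertex 4.0 1.0 1.8
   vertex 0.4 3.4 0.4
  endloop
 endfacet
 facet normal 0.426 -0.640 0.640
  outer loop
   vertex 3.8 1.0 4.2
   vertex 5.0 2.2 4.6
   vertex 1.4 0.8 5.6
  endloop
 endfacet
 facet normal 0.696 -0.716 0.058
  outer loop
   vertex 3.8 1.0 4.2
   vertex 4.0 1.0 1.8
   vertex 5.0 2.2 4.6
  endloop
 endfacet
 facet normal 0.158 -0.979 0.131
  outer loop
   vertex 3.8 1.0 4.2
   vertex 1.4 0.8 5.6
   vertex 0.0 0.2 2.8
  endloop
 endfacet
 facet normal 0.200 -0.980 0.017
  outer loop
   vertex 3.8 1.0 4.2
   vertex 0.0 0.2 2.8
   vertex 4.0 1.0 1.8
  endloop
 endfacet
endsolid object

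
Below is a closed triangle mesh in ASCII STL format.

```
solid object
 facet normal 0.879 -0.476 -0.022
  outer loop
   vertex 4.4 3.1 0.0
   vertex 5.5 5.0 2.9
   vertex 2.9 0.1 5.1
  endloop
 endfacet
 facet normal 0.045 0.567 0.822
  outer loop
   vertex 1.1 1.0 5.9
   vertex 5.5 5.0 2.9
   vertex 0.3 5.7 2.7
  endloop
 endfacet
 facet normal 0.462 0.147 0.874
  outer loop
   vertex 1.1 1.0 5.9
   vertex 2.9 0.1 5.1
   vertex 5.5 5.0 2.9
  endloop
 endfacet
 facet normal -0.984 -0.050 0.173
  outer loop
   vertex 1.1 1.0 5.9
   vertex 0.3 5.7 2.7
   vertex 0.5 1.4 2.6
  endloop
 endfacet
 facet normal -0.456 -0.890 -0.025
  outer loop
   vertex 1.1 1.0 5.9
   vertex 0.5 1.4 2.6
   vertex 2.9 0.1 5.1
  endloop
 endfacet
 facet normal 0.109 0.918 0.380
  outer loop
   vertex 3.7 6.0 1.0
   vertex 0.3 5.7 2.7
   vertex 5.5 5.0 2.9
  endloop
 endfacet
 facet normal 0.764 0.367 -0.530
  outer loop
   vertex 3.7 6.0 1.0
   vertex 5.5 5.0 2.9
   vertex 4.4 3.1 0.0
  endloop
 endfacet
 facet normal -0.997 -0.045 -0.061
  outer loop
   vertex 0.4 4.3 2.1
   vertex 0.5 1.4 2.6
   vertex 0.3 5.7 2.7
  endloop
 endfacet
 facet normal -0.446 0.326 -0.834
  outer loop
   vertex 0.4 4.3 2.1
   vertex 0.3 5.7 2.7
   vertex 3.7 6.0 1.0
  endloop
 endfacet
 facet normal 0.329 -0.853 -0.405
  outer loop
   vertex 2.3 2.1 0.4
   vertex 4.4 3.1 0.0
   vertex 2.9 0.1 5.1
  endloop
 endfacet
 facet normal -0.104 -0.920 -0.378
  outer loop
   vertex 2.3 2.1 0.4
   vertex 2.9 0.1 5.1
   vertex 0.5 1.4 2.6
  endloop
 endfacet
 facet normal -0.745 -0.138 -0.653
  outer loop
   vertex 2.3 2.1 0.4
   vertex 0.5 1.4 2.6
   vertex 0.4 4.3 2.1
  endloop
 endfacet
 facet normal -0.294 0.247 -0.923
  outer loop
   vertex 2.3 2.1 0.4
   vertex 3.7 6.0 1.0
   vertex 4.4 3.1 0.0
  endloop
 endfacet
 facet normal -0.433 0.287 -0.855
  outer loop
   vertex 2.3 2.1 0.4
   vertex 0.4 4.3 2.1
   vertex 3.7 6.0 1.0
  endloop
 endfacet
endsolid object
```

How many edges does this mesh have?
21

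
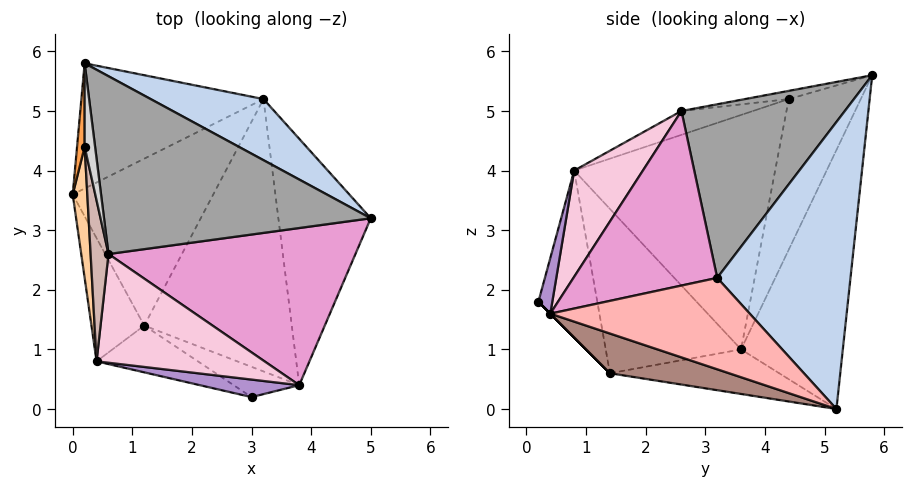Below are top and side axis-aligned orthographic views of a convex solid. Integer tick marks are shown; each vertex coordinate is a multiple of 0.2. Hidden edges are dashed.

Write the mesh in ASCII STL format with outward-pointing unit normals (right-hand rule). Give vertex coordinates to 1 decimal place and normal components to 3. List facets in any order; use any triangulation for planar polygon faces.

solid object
 facet normal -0.504 0.787 -0.355
  outer loop
   vertex 3.2 5.2 0.0
   vertex 0.0 3.6 1.0
   vertex 0.2 5.8 5.6
  endloop
 endfacet
 facet normal 0.584 0.778 0.230
  outer loop
   vertex 3.2 5.2 0.0
   vertex 0.2 5.8 5.6
   vertex 5.0 3.2 2.2
  endloop
 endfacet
 facet normal -0.999 -0.014 0.050
  outer loop
   vertex 0.2 4.4 5.2
   vertex 0.2 5.8 5.6
   vertex 0.0 3.6 1.0
  endloop
 endfacet
 facet normal -0.995 -0.076 0.062
  outer loop
   vertex 0.2 4.4 5.2
   vertex 0.0 3.6 1.0
   vertex 0.4 0.8 4.0
  endloop
 endfacet
 facet normal -0.302 0.009 -0.953
  outer loop
   vertex 1.2 1.4 0.6
   vertex 0.0 3.6 1.0
   vertex 3.2 5.2 0.0
  endloop
 endfacet
 facet normal -0.864 -0.421 -0.277
  outer loop
   vertex 1.2 1.4 0.6
   vertex 0.4 0.8 4.0
   vertex 0.0 3.6 1.0
  endloop
 endfacet
 facet normal -0.415 -0.874 -0.252
  outer loop
   vertex 1.2 1.4 0.6
   vertex 3.0 0.2 1.8
   vertex 0.4 0.8 4.0
  endloop
 endfacet
 facet normal 0.696 -0.147 -0.703
  outer loop
   vertex 3.8 0.4 1.6
   vertex 3.2 5.2 0.0
   vertex 5.0 3.2 2.2
  endloop
 endfacet
 facet normal 0.332 -0.734 0.592
  outer loop
   vertex 3.8 0.4 1.6
   vertex 0.4 0.8 4.0
   vertex 3.0 0.2 1.8
  endloop
 endfacet
 facet normal 0.000 -0.707 -0.707
  outer loop
   vertex 3.8 0.4 1.6
   vertex 3.0 0.2 1.8
   vertex 1.2 1.4 0.6
  endloop
 endfacet
 facet normal 0.250 -0.278 -0.928
  outer loop
   vertex 3.8 0.4 1.6
   vertex 1.2 1.4 0.6
   vertex 3.2 5.2 0.0
  endloop
 endfacet
 facet normal -0.777 -0.237 0.583
  outer loop
   vertex 0.6 2.6 5.0
   vertex 0.2 4.4 5.2
   vertex 0.4 0.8 4.0
  endloop
 endfacet
 facet normal 0.532 -0.389 0.752
  outer loop
   vertex 0.6 2.6 5.0
   vertex 3.8 0.4 1.6
   vertex 5.0 3.2 2.2
  endloop
 endfacet
 facet normal 0.472 -0.468 0.747
  outer loop
   vertex 0.6 2.6 5.0
   vertex 0.4 0.8 4.0
   vertex 3.8 0.4 1.6
  endloop
 endfacet
 facet normal 0.543 -0.089 0.835
  outer loop
   vertex 0.6 2.6 5.0
   vertex 5.0 3.2 2.2
   vertex 0.2 5.8 5.6
  endloop
 endfacet
 facet normal -0.603 -0.219 0.767
  outer loop
   vertex 0.6 2.6 5.0
   vertex 0.2 5.8 5.6
   vertex 0.2 4.4 5.2
  endloop
 endfacet
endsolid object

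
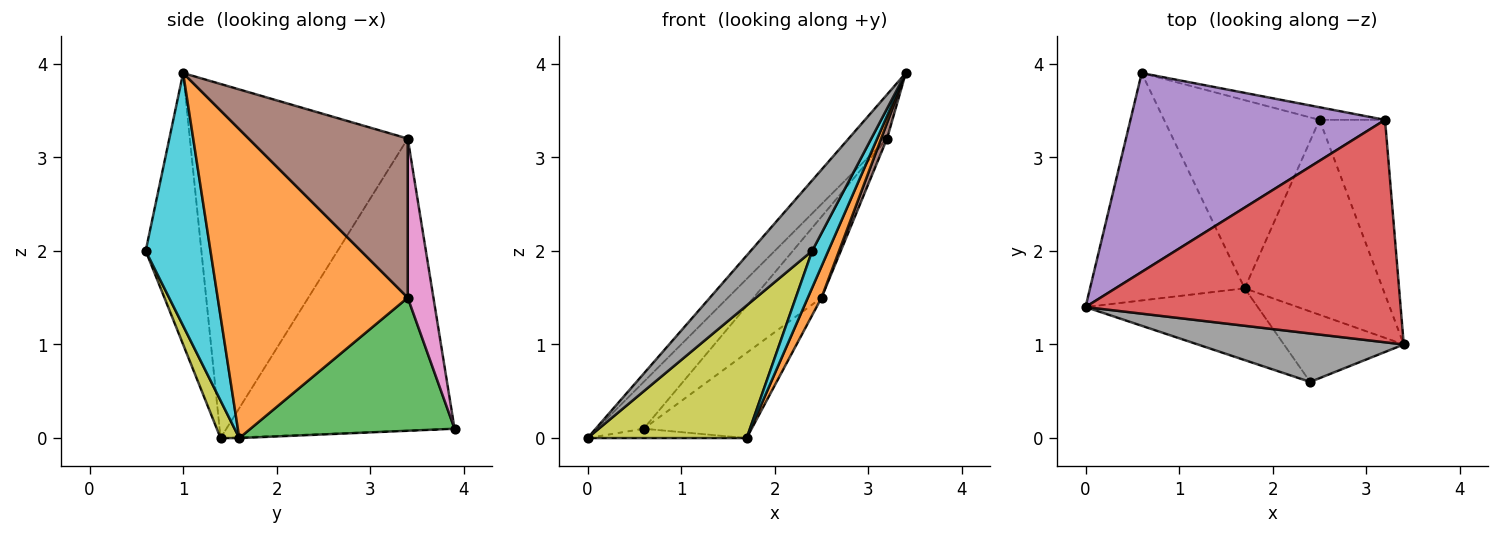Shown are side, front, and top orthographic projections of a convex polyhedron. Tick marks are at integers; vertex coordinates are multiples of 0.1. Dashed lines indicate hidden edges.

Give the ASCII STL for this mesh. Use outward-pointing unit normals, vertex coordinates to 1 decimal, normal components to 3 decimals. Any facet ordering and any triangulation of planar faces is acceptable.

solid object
 facet normal -0.005 0.041 -0.999
  outer loop
   vertex 1.7 1.6 0.0
   vertex 0.0 1.4 0.0
   vertex 0.6 3.9 0.1
  endloop
 endfacet
 facet normal 0.911 -0.066 -0.407
  outer loop
   vertex 2.5 3.4 1.5
   vertex 3.4 1.0 3.9
   vertex 1.7 1.6 0.0
  endloop
 endfacet
 facet normal 0.615 0.325 -0.718
  outer loop
   vertex 2.5 3.4 1.5
   vertex 1.7 1.6 0.0
   vertex 0.6 3.9 0.1
  endloop
 endfacet
 facet normal -0.741 0.131 0.659
  outer loop
   vertex 3.2 3.4 3.2
   vertex 0.0 1.4 0.0
   vertex 3.4 1.0 3.9
  endloop
 endfacet
 facet normal -0.745 0.153 0.649
  outer loop
   vertex 3.2 3.4 3.2
   vertex 0.6 3.9 0.1
   vertex 0.0 1.4 0.0
  endloop
 endfacet
 facet normal 0.924 -0.034 -0.381
  outer loop
   vertex 3.2 3.4 3.2
   vertex 3.4 1.0 3.9
   vertex 2.5 3.4 1.5
  endloop
 endfacet
 facet normal 0.350 0.926 -0.144
  outer loop
   vertex 3.2 3.4 3.2
   vertex 2.5 3.4 1.5
   vertex 0.6 3.9 0.1
  endloop
 endfacet
 facet normal -0.598 -0.660 0.454
  outer loop
   vertex 2.4 0.6 2.0
   vertex 3.4 1.0 3.9
   vertex 0.0 1.4 0.0
  endloop
 endfacet
 facet normal 0.103 -0.875 -0.473
  outer loop
   vertex 2.4 0.6 2.0
   vertex 0.0 1.4 0.0
   vertex 1.7 1.6 0.0
  endloop
 endfacet
 facet normal 0.882 -0.219 -0.418
  outer loop
   vertex 2.4 0.6 2.0
   vertex 1.7 1.6 0.0
   vertex 3.4 1.0 3.9
  endloop
 endfacet
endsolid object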